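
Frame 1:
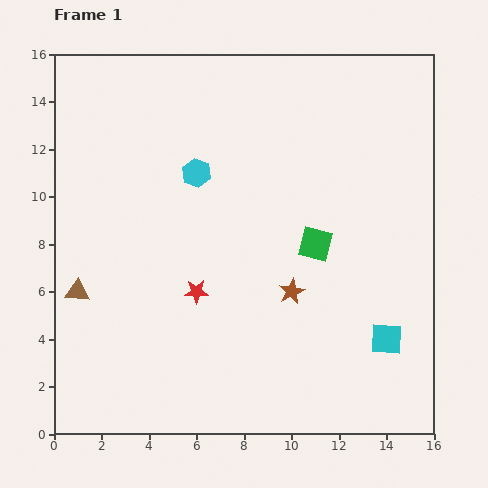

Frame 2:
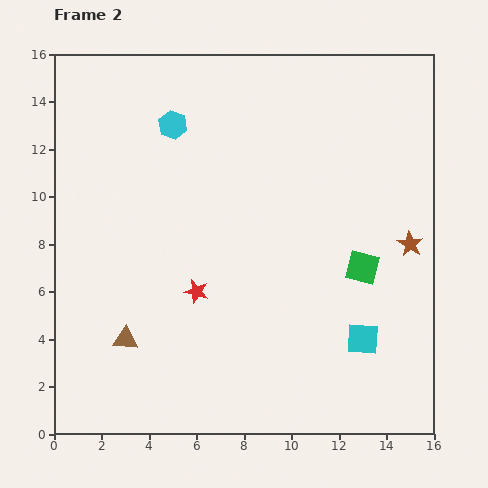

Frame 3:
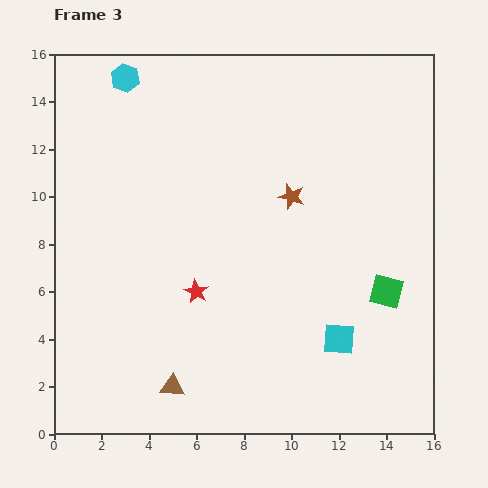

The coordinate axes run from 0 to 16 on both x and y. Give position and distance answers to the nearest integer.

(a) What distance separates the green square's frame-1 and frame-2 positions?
2

The green square moved from (11, 8) to (13, 7), a distance of √(2² + 1²) ≈ 2.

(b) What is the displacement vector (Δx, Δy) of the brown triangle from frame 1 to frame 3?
(4, -4)

The brown triangle was at (1, 6) in frame 1 and (5, 2) in frame 3.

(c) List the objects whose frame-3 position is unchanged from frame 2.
the red star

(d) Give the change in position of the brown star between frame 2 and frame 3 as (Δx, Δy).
(-5, 2)

The brown star was at (15, 8) in frame 2 and (10, 10) in frame 3.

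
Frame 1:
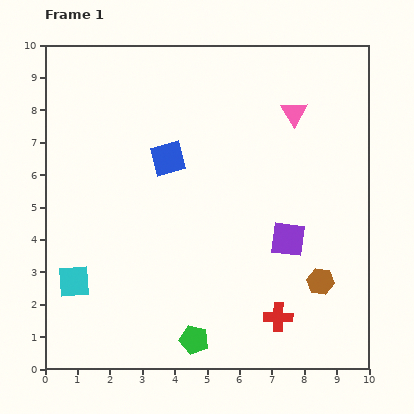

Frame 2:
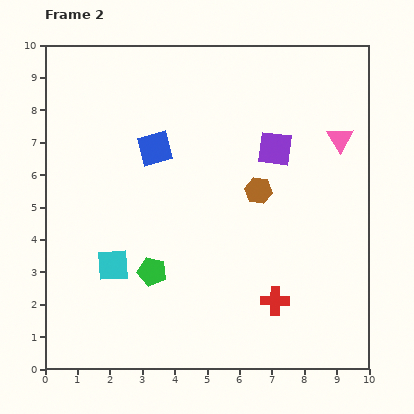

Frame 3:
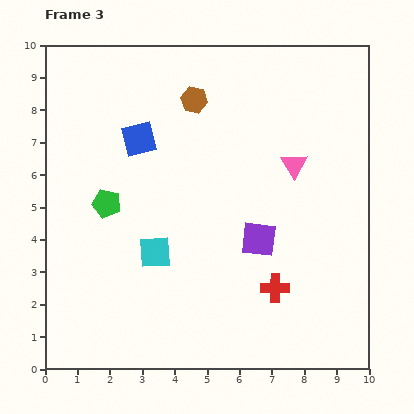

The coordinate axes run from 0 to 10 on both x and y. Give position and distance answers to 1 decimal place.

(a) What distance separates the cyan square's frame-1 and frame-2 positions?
1.3

The cyan square moved from (0.9, 2.7) to (2.1, 3.2), a distance of √(1.2² + 0.5²) ≈ 1.3.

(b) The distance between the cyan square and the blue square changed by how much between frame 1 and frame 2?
-1.0

Distance in frame 1: 4.8. Distance in frame 2: 3.8.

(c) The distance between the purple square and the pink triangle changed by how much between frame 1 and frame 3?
-1.4

Distance in frame 1: 3.9. Distance in frame 3: 2.5.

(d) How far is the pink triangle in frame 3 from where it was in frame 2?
1.6

The pink triangle moved from (9.1, 7.1) to (7.7, 6.3), a distance of √(1.4² + 0.8²) ≈ 1.6.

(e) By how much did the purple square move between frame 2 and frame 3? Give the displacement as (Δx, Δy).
(-0.5, -2.8)

The purple square was at (7.1, 6.8) in frame 2 and (6.6, 4.0) in frame 3.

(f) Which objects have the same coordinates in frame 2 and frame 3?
none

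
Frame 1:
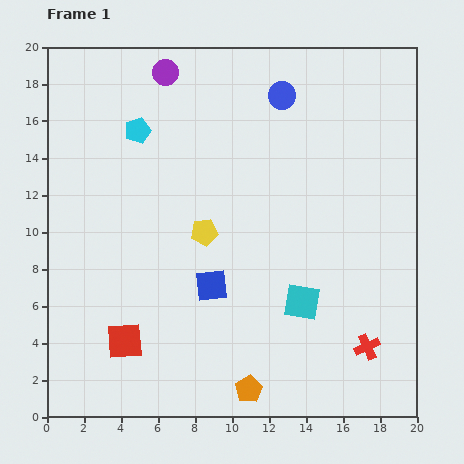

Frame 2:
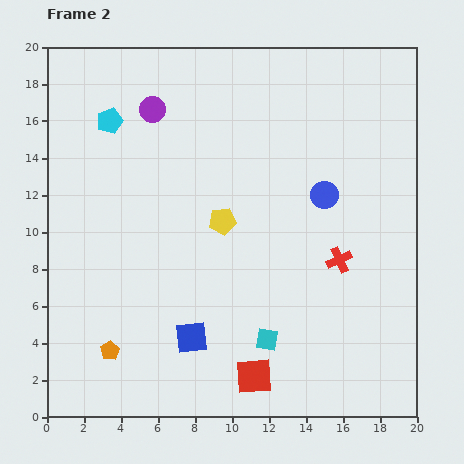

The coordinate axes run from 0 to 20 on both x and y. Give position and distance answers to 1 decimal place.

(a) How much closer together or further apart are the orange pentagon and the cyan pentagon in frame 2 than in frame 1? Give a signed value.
-2.8

Distance in frame 1: 15.2. Distance in frame 2: 12.4.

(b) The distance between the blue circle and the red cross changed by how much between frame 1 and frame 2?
-10.8

Distance in frame 1: 14.4. Distance in frame 2: 3.6.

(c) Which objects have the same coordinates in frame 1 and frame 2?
none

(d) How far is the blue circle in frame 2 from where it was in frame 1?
5.9

The blue circle moved from (12.7, 17.4) to (15.0, 12.0), a distance of √(2.3² + 5.4²) ≈ 5.9.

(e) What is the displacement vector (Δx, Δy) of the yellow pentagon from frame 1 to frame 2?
(1.0, 0.6)

The yellow pentagon was at (8.5, 10.0) in frame 1 and (9.5, 10.6) in frame 2.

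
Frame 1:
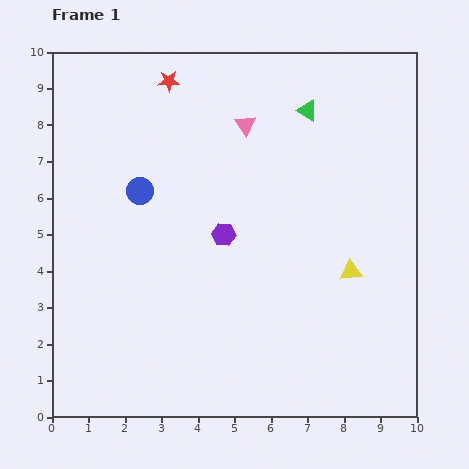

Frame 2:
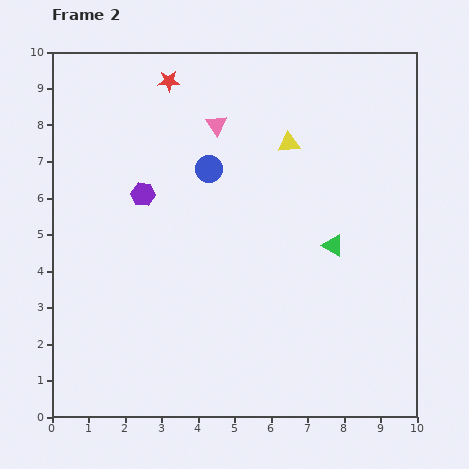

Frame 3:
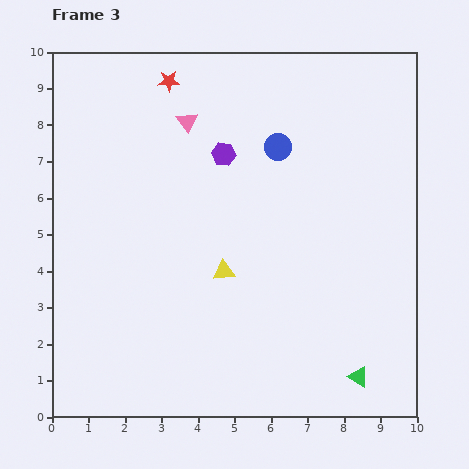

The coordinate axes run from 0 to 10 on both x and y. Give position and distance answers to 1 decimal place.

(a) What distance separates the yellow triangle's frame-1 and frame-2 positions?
3.9

The yellow triangle moved from (8.2, 4.0) to (6.5, 7.5), a distance of √(1.7² + 3.5²) ≈ 3.9.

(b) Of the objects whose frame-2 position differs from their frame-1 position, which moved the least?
the pink triangle

(moved 0.8)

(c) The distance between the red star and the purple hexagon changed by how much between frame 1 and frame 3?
-2.0

Distance in frame 1: 4.5. Distance in frame 3: 2.5.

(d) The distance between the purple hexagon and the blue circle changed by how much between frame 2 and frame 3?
-0.4

Distance in frame 2: 1.9. Distance in frame 3: 1.5.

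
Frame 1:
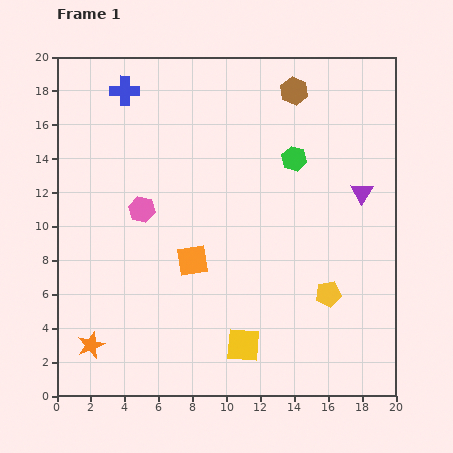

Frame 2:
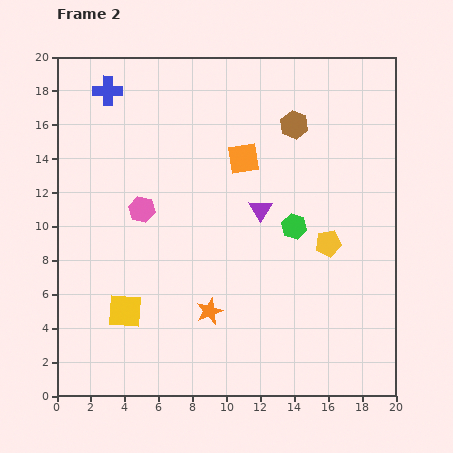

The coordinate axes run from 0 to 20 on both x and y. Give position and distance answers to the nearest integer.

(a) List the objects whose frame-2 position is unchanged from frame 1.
the pink hexagon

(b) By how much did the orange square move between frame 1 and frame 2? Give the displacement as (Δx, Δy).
(3, 6)

The orange square was at (8, 8) in frame 1 and (11, 14) in frame 2.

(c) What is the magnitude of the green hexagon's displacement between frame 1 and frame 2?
4

The green hexagon moved from (14, 14) to (14, 10), a distance of √(0² + 4²) ≈ 4.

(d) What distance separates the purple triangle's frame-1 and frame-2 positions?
6

The purple triangle moved from (18, 12) to (12, 11), a distance of √(6² + 1²) ≈ 6.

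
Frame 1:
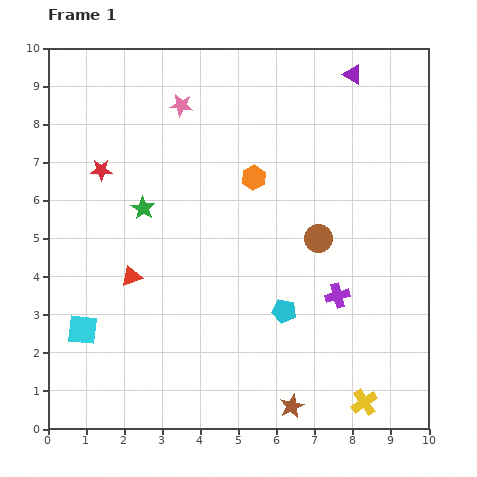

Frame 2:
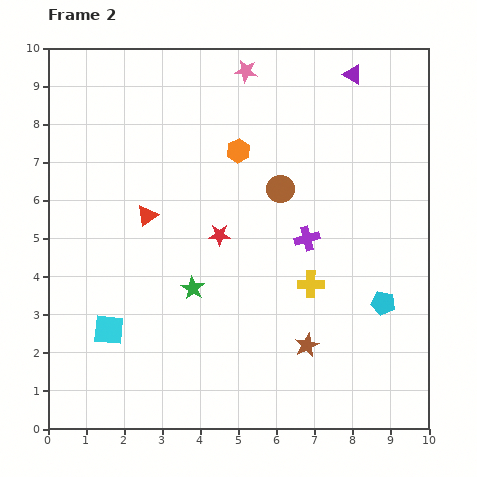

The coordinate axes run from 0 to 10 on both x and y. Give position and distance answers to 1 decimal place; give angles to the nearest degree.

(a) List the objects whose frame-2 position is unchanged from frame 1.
the purple triangle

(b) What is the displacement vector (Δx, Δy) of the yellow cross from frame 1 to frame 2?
(-1.4, 3.1)

The yellow cross was at (8.3, 0.7) in frame 1 and (6.9, 3.8) in frame 2.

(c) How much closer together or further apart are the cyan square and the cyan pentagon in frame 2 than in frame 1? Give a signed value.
+1.9

Distance in frame 1: 5.3. Distance in frame 2: 7.2.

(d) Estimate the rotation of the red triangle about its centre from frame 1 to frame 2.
16° counter-clockwise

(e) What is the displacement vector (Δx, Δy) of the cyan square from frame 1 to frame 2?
(0.7, 0.0)

The cyan square was at (0.9, 2.6) in frame 1 and (1.6, 2.6) in frame 2.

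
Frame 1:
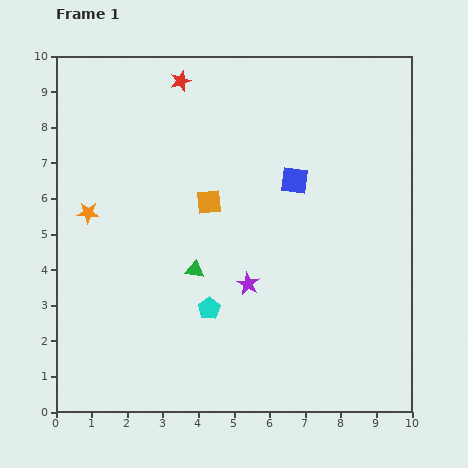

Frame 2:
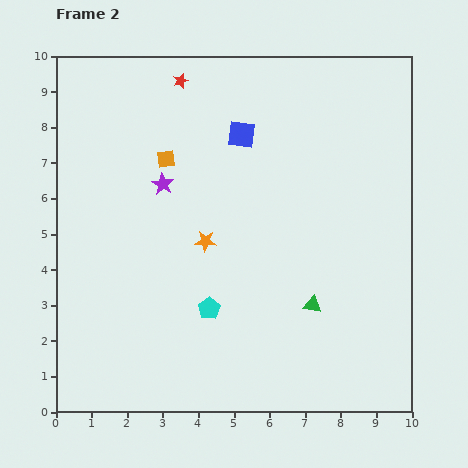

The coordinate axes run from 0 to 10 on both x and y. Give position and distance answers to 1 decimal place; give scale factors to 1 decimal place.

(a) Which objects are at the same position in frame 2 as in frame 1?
the red star, the cyan pentagon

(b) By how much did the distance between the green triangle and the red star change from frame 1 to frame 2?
+2.0

Distance in frame 1: 5.3. Distance in frame 2: 7.3.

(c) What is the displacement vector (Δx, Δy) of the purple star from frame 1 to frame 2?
(-2.4, 2.8)

The purple star was at (5.4, 3.6) in frame 1 and (3.0, 6.4) in frame 2.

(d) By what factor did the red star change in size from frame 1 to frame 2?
0.7×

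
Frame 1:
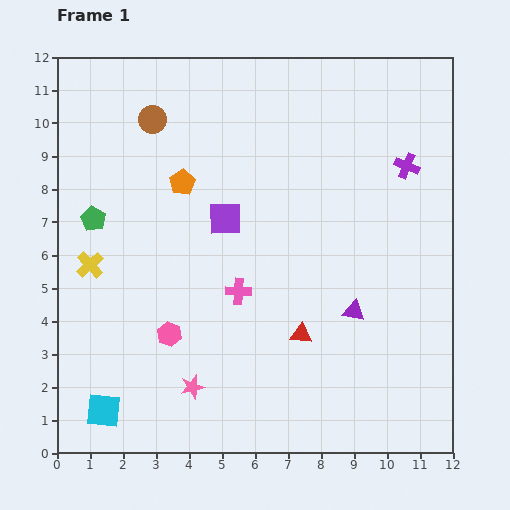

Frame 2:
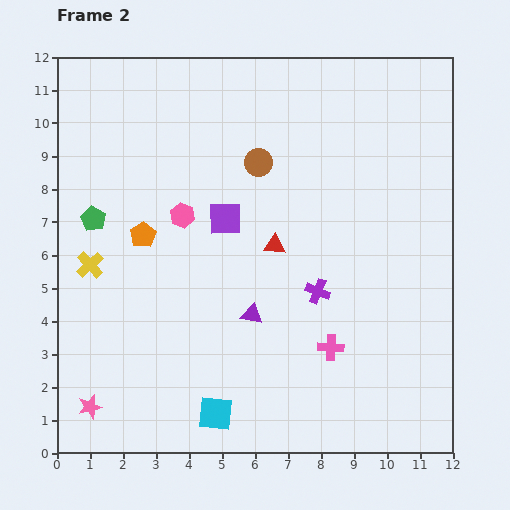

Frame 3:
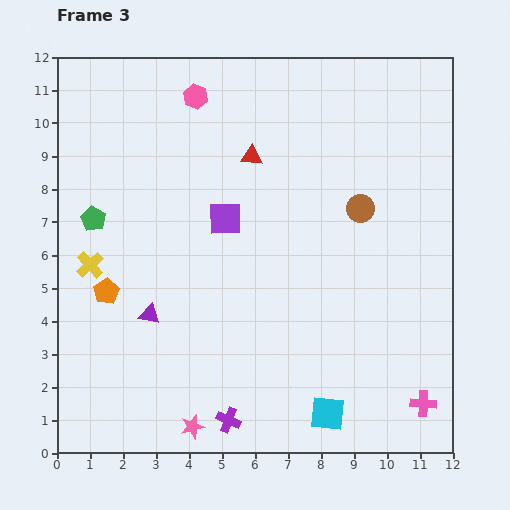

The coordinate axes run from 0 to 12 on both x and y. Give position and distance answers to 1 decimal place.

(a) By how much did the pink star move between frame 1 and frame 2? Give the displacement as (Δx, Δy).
(-3.1, -0.6)

The pink star was at (4.1, 2.0) in frame 1 and (1.0, 1.4) in frame 2.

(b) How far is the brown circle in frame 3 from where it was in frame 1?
6.9

The brown circle moved from (2.9, 10.1) to (9.2, 7.4), a distance of √(6.3² + 2.7²) ≈ 6.9.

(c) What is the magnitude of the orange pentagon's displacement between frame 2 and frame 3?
2.0

The orange pentagon moved from (2.6, 6.6) to (1.5, 4.9), a distance of √(1.1² + 1.7²) ≈ 2.0.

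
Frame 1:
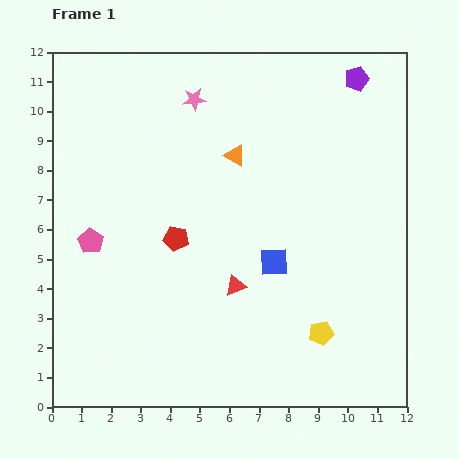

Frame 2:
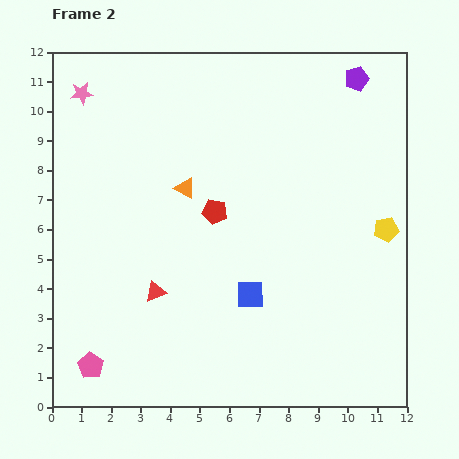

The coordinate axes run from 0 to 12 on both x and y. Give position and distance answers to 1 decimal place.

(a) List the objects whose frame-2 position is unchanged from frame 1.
the purple pentagon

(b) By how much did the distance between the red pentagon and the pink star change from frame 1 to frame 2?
+1.3

Distance in frame 1: 4.7. Distance in frame 2: 6.0.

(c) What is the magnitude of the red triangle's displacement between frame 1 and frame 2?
2.7

The red triangle moved from (6.2, 4.1) to (3.5, 3.9), a distance of √(2.7² + 0.2²) ≈ 2.7.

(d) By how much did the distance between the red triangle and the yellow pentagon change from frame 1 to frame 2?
+4.8

Distance in frame 1: 3.3. Distance in frame 2: 8.1.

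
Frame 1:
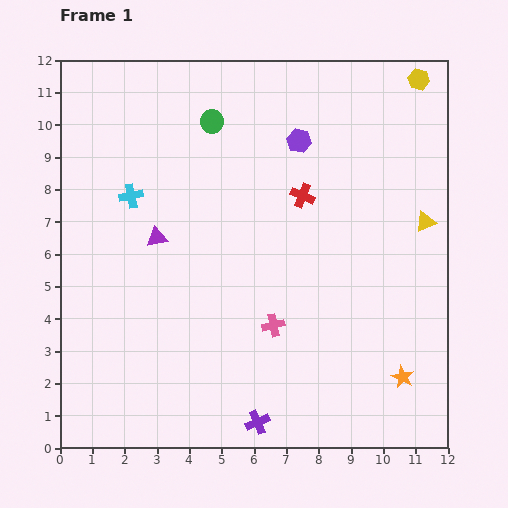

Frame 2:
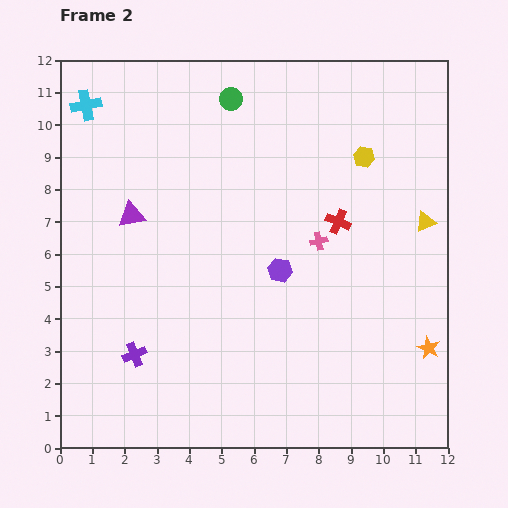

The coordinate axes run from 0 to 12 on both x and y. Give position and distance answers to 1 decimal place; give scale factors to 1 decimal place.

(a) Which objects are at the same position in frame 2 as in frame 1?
the yellow triangle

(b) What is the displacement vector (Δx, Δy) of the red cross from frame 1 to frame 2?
(1.1, -0.8)

The red cross was at (7.5, 7.8) in frame 1 and (8.6, 7.0) in frame 2.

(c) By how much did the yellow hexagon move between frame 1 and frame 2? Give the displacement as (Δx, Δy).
(-1.7, -2.4)

The yellow hexagon was at (11.1, 11.4) in frame 1 and (9.4, 9.0) in frame 2.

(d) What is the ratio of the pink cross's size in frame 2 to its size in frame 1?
0.8×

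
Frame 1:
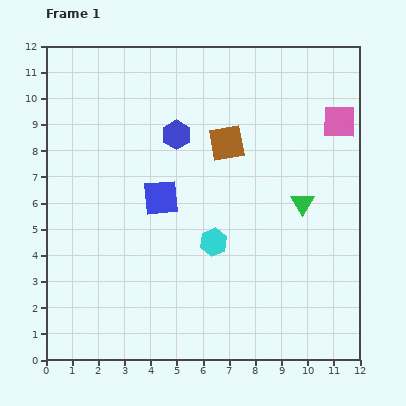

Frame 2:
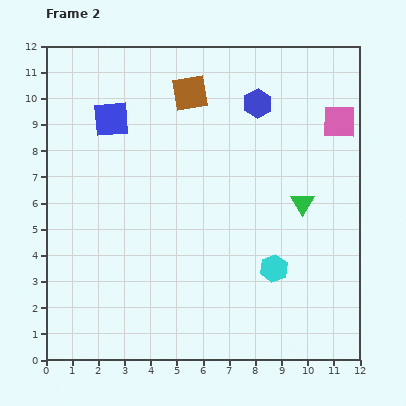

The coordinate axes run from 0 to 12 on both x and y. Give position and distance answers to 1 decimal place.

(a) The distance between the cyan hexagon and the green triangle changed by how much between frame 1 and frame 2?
-1.0

Distance in frame 1: 3.7. Distance in frame 2: 2.7.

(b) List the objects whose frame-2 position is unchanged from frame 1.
the pink square, the green triangle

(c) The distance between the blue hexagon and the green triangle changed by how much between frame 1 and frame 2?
-1.3

Distance in frame 1: 5.5. Distance in frame 2: 4.2.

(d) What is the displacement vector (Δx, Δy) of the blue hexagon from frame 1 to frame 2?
(3.1, 1.2)

The blue hexagon was at (5.0, 8.6) in frame 1 and (8.1, 9.8) in frame 2.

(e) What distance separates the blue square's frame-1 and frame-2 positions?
3.6

The blue square moved from (4.4, 6.2) to (2.5, 9.2), a distance of √(1.9² + 3.0²) ≈ 3.6.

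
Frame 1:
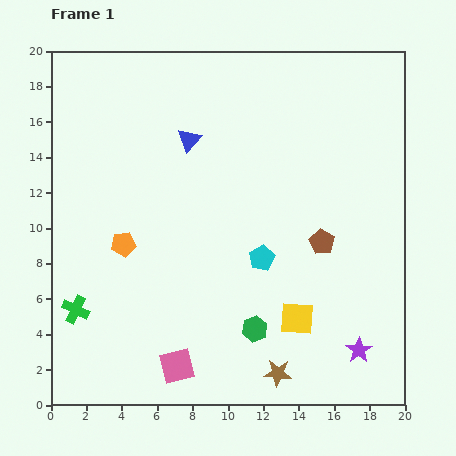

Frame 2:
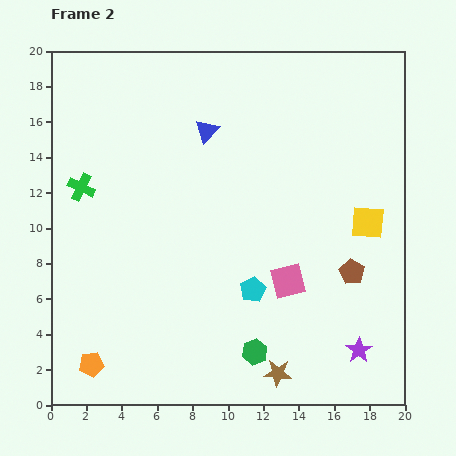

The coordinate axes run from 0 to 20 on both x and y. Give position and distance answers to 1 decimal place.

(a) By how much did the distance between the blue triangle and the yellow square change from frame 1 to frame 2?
-1.3

Distance in frame 1: 11.8. Distance in frame 2: 10.5.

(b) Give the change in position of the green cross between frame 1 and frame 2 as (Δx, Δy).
(0.3, 6.9)

The green cross was at (1.4, 5.4) in frame 1 and (1.7, 12.3) in frame 2.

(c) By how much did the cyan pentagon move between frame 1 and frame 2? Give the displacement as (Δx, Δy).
(-0.5, -1.8)

The cyan pentagon was at (11.9, 8.3) in frame 1 and (11.4, 6.5) in frame 2.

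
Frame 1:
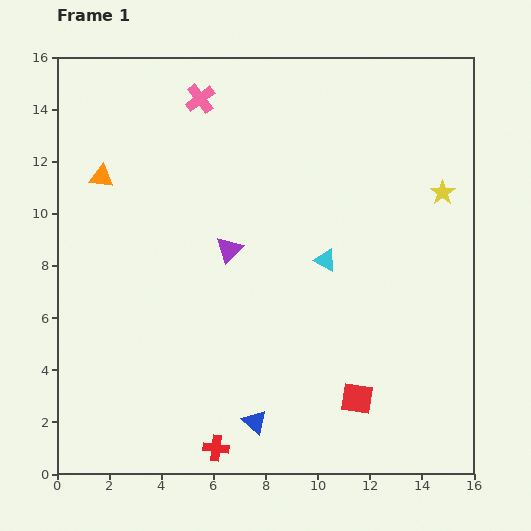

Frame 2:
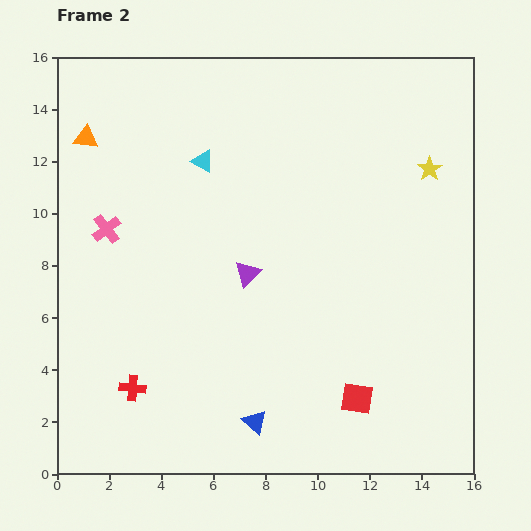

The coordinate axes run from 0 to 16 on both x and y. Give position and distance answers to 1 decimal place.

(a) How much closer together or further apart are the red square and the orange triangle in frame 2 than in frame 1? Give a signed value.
+1.4

Distance in frame 1: 13.0. Distance in frame 2: 14.4.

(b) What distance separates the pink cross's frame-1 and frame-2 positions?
6.2

The pink cross moved from (5.5, 14.4) to (1.9, 9.4), a distance of √(3.6² + 5.0²) ≈ 6.2.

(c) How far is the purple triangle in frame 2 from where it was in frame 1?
1.1

The purple triangle moved from (6.6, 8.6) to (7.3, 7.7), a distance of √(0.7² + 0.9²) ≈ 1.1.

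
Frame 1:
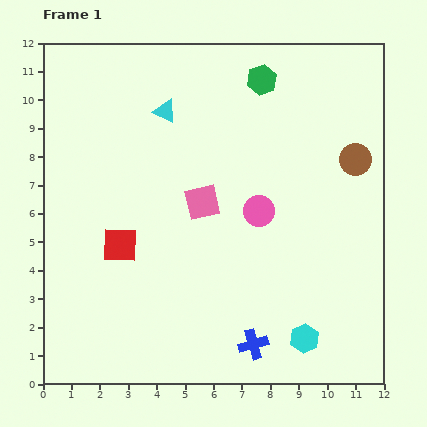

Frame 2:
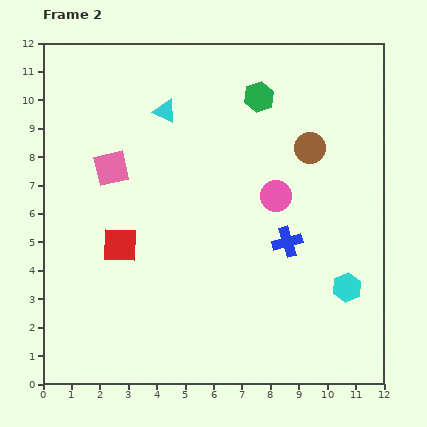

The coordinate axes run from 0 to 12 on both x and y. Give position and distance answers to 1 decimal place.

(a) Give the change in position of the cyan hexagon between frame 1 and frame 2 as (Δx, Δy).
(1.5, 1.8)

The cyan hexagon was at (9.2, 1.6) in frame 1 and (10.7, 3.4) in frame 2.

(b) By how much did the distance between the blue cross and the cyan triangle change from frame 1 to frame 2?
-2.5

Distance in frame 1: 8.8. Distance in frame 2: 6.3.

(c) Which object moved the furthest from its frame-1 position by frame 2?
the blue cross

(moved 3.8; next 3.4)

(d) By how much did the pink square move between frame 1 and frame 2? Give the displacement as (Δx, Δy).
(-3.2, 1.2)

The pink square was at (5.6, 6.4) in frame 1 and (2.4, 7.6) in frame 2.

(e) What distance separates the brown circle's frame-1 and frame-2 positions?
1.6

The brown circle moved from (11.0, 7.9) to (9.4, 8.3), a distance of √(1.6² + 0.4²) ≈ 1.6.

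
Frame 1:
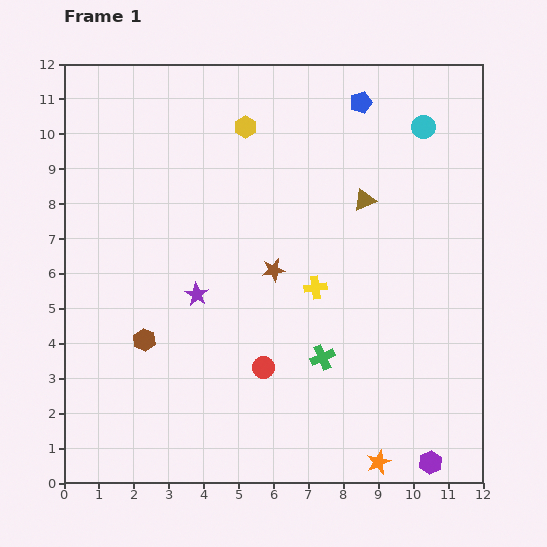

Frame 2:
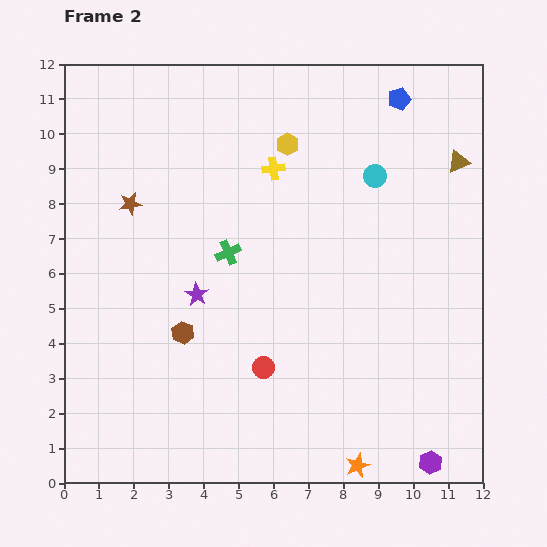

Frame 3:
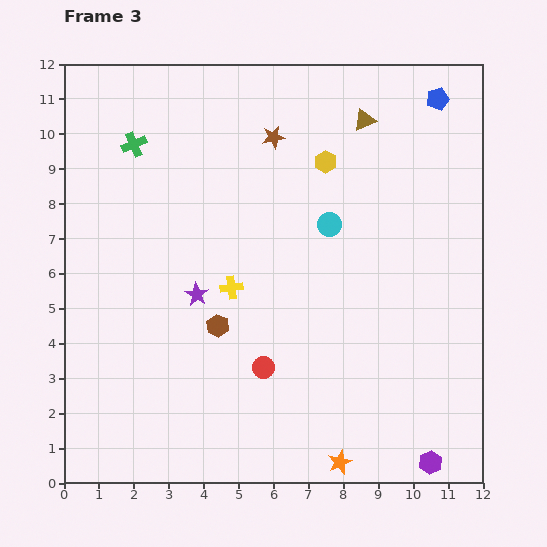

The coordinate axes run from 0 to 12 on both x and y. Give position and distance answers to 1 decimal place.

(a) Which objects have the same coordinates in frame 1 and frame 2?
the red circle, the purple star, the purple hexagon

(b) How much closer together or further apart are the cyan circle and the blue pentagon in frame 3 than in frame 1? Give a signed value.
+2.9

Distance in frame 1: 1.9. Distance in frame 3: 4.8.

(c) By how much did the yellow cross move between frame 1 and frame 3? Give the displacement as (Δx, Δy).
(-2.4, 0.0)

The yellow cross was at (7.2, 5.6) in frame 1 and (4.8, 5.6) in frame 3.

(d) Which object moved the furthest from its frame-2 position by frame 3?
the brown star

(moved 4.5; next 4.1)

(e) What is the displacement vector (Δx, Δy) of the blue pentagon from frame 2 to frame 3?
(1.1, 0.0)

The blue pentagon was at (9.6, 11.0) in frame 2 and (10.7, 11.0) in frame 3.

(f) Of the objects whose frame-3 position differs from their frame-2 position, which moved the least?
the orange star

(moved 0.5)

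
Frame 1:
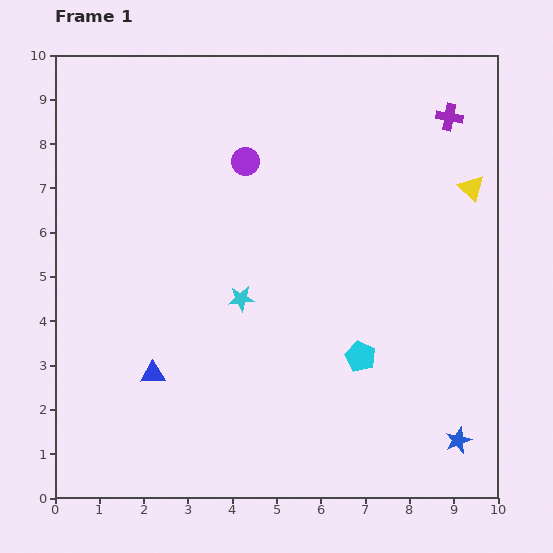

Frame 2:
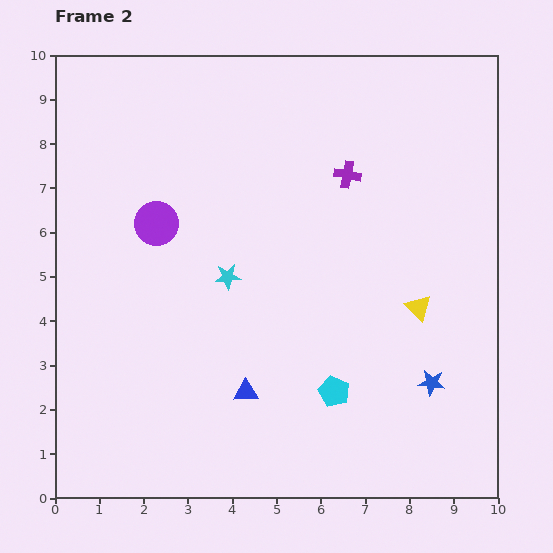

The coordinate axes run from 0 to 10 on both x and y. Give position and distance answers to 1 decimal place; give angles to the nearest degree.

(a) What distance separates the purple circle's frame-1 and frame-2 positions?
2.4

The purple circle moved from (4.3, 7.6) to (2.3, 6.2), a distance of √(2.0² + 1.4²) ≈ 2.4.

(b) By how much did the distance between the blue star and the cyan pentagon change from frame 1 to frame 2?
-0.7

Distance in frame 1: 2.9. Distance in frame 2: 2.2.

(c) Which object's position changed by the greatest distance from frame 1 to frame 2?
the yellow triangle

(moved 3.0; next 2.6)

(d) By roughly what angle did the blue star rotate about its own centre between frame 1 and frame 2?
29° clockwise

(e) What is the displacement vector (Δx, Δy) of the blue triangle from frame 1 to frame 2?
(2.1, -0.4)

The blue triangle was at (2.2, 2.8) in frame 1 and (4.3, 2.4) in frame 2.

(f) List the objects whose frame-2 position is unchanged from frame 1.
none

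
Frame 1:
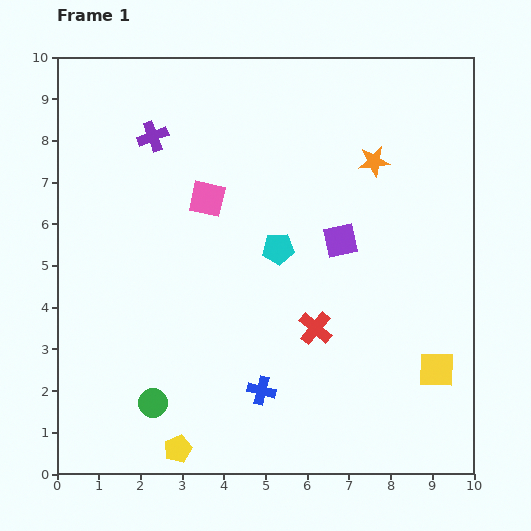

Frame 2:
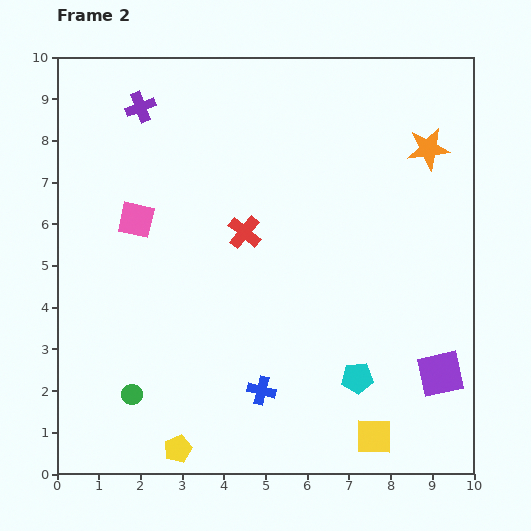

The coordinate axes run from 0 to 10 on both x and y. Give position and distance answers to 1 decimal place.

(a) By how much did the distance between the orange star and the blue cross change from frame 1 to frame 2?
+0.9

Distance in frame 1: 6.1. Distance in frame 2: 7.0.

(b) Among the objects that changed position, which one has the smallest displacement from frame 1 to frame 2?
the green circle

(moved 0.5)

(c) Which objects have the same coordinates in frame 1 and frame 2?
the blue cross, the yellow pentagon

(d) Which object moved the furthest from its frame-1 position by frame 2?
the purple square

(moved 4.0; next 3.6)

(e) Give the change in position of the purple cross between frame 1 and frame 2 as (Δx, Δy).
(-0.3, 0.7)

The purple cross was at (2.3, 8.1) in frame 1 and (2.0, 8.8) in frame 2.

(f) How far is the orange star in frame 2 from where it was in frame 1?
1.3

The orange star moved from (7.6, 7.5) to (8.9, 7.8), a distance of √(1.3² + 0.3²) ≈ 1.3.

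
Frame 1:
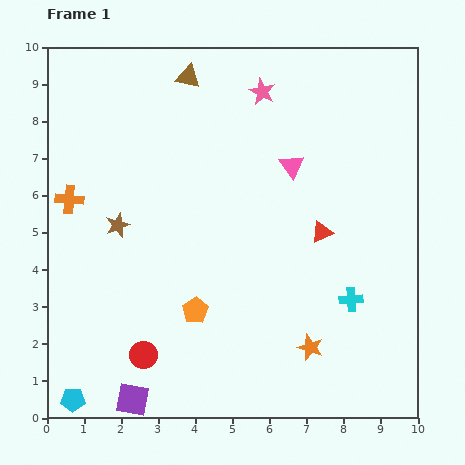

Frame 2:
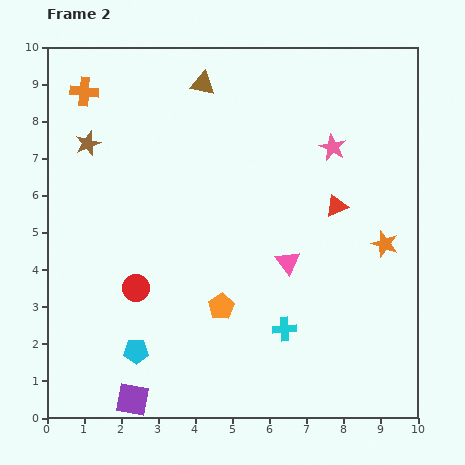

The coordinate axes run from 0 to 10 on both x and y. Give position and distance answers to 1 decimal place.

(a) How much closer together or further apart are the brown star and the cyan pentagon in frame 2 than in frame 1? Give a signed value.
+0.8

Distance in frame 1: 4.9. Distance in frame 2: 5.7.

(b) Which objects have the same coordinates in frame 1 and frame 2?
the purple square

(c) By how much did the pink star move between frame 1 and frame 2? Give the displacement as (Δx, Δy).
(1.9, -1.5)

The pink star was at (5.8, 8.8) in frame 1 and (7.7, 7.3) in frame 2.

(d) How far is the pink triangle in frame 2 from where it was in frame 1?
2.6

The pink triangle moved from (6.6, 6.8) to (6.5, 4.2), a distance of √(0.1² + 2.6²) ≈ 2.6.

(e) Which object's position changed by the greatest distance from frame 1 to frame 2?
the orange star

(moved 3.4; next 2.9)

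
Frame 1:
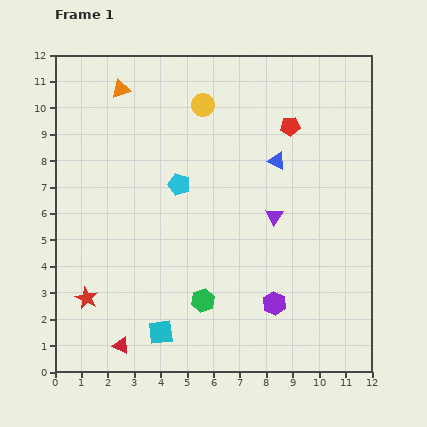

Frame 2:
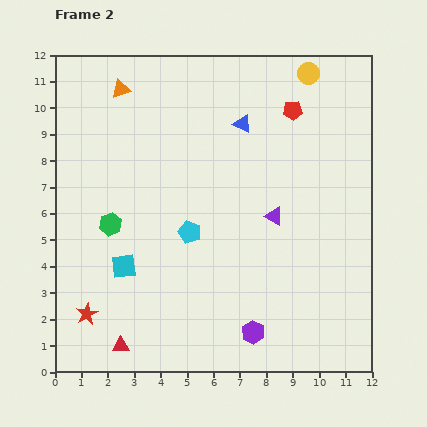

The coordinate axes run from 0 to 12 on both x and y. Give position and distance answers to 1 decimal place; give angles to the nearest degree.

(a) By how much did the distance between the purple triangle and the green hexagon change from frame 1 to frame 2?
+2.0

Distance in frame 1: 4.2. Distance in frame 2: 6.2.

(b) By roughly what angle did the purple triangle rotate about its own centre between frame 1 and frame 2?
36° counter-clockwise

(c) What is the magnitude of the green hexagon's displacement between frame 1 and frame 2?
4.5

The green hexagon moved from (5.6, 2.7) to (2.1, 5.6), a distance of √(3.5² + 2.9²) ≈ 4.5.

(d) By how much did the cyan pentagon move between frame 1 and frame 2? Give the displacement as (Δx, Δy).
(0.4, -1.8)

The cyan pentagon was at (4.7, 7.1) in frame 1 and (5.1, 5.3) in frame 2.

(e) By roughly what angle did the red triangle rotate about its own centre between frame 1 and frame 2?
27° counter-clockwise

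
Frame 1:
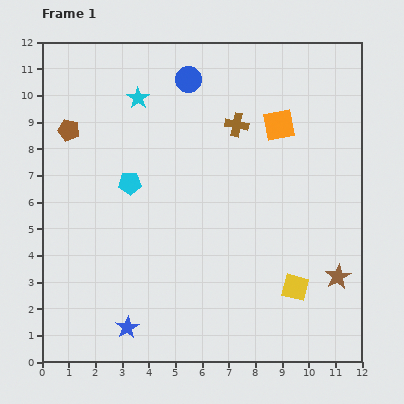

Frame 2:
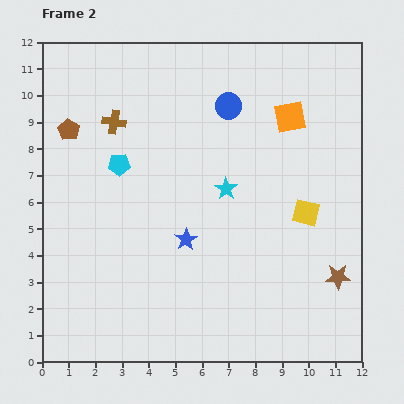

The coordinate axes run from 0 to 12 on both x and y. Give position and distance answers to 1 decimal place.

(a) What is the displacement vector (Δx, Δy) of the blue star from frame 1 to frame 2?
(2.2, 3.3)

The blue star was at (3.2, 1.3) in frame 1 and (5.4, 4.6) in frame 2.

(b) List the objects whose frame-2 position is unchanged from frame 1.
the brown star, the brown pentagon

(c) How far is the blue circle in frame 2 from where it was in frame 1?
1.8

The blue circle moved from (5.5, 10.6) to (7.0, 9.6), a distance of √(1.5² + 1.0²) ≈ 1.8.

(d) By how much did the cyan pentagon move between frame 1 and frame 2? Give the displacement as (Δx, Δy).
(-0.4, 0.7)

The cyan pentagon was at (3.3, 6.7) in frame 1 and (2.9, 7.4) in frame 2.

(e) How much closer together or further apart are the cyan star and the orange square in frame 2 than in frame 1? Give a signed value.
-1.8

Distance in frame 1: 5.4. Distance in frame 2: 3.6.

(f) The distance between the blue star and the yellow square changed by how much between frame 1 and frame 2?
-1.9

Distance in frame 1: 6.5. Distance in frame 2: 4.6.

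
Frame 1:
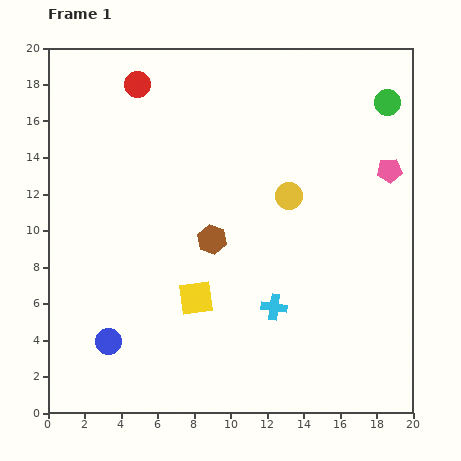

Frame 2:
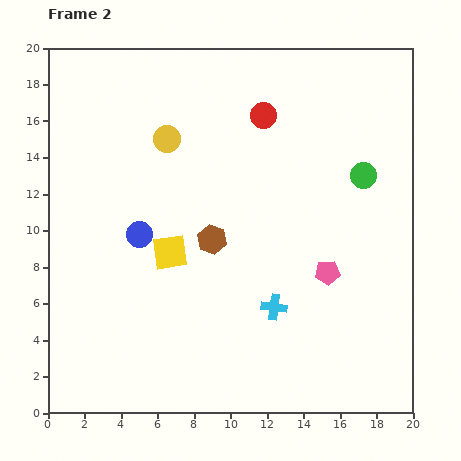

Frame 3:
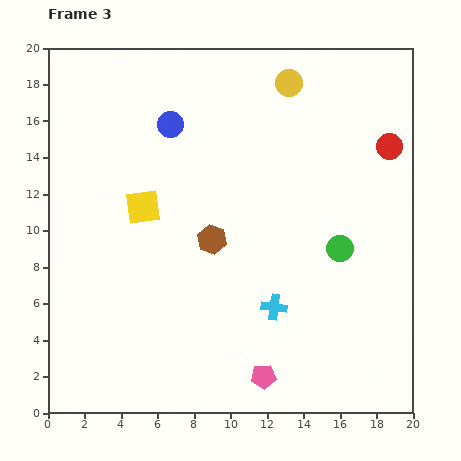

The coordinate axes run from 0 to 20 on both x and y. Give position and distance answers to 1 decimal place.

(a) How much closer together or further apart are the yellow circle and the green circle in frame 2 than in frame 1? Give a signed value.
+3.6

Distance in frame 1: 7.4. Distance in frame 2: 11.0.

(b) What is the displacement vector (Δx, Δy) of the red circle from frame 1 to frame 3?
(13.8, -3.4)

The red circle was at (4.9, 18.0) in frame 1 and (18.7, 14.6) in frame 3.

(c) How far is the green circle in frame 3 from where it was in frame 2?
4.2

The green circle moved from (17.3, 13.0) to (16.0, 9.0), a distance of √(1.3² + 4.0²) ≈ 4.2.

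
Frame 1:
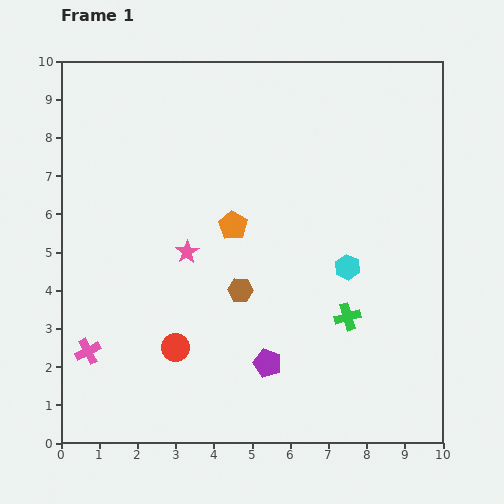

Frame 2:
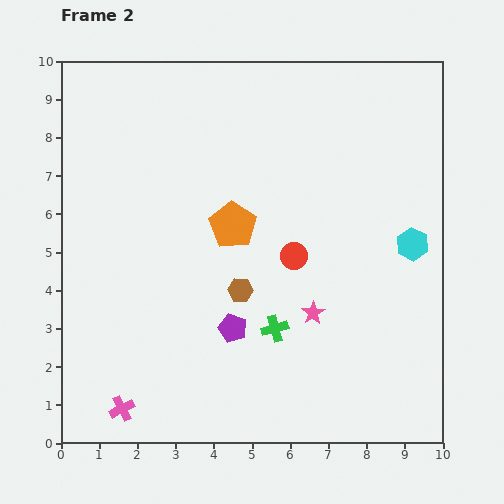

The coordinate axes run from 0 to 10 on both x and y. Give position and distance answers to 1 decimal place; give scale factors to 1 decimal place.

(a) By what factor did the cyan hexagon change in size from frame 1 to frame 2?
1.3×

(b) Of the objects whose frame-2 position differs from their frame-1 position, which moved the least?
the purple pentagon

(moved 1.3)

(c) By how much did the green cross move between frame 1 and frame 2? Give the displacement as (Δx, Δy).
(-1.9, -0.3)

The green cross was at (7.5, 3.3) in frame 1 and (5.6, 3.0) in frame 2.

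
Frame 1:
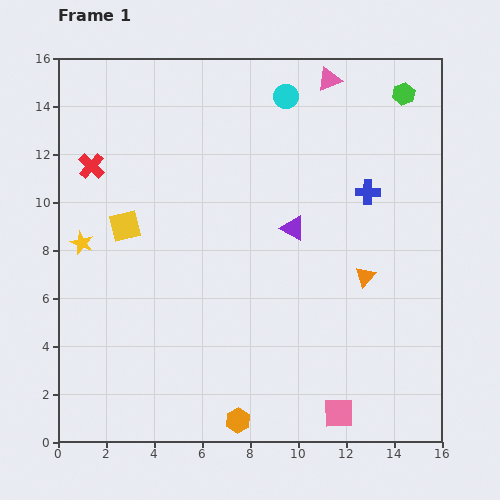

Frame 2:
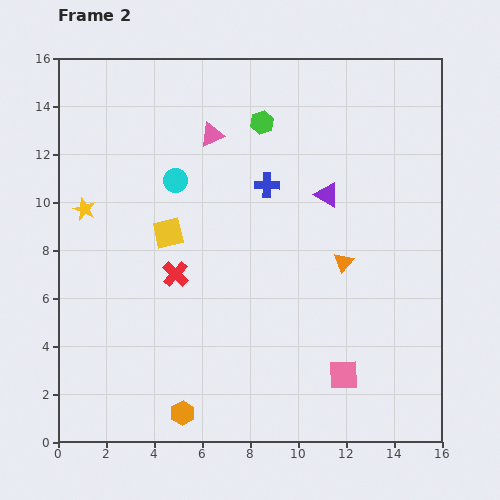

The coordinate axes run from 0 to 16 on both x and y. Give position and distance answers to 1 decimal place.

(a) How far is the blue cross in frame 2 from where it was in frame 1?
4.2

The blue cross moved from (12.9, 10.4) to (8.7, 10.7), a distance of √(4.2² + 0.3²) ≈ 4.2.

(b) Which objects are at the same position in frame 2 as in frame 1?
none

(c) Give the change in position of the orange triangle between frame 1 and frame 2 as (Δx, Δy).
(-0.9, 0.6)

The orange triangle was at (12.8, 6.9) in frame 1 and (11.9, 7.5) in frame 2.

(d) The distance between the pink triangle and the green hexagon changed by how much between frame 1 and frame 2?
-1.0

Distance in frame 1: 3.2. Distance in frame 2: 2.2.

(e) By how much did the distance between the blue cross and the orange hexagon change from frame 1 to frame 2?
-0.8

Distance in frame 1: 10.9. Distance in frame 2: 10.1.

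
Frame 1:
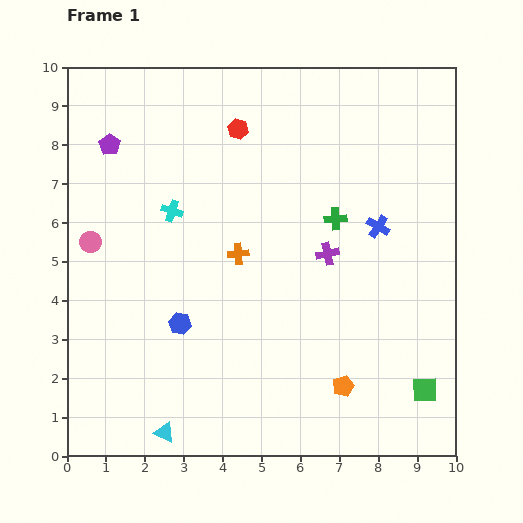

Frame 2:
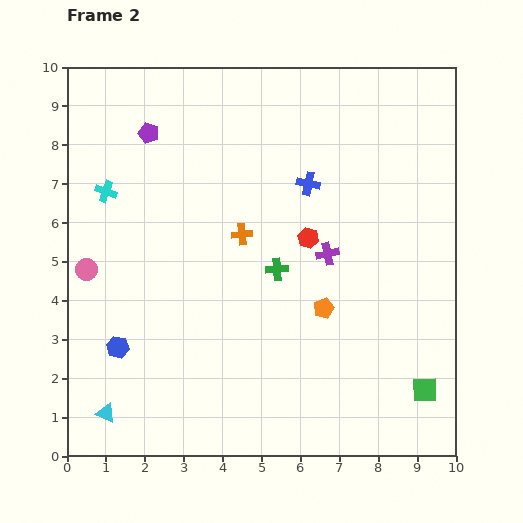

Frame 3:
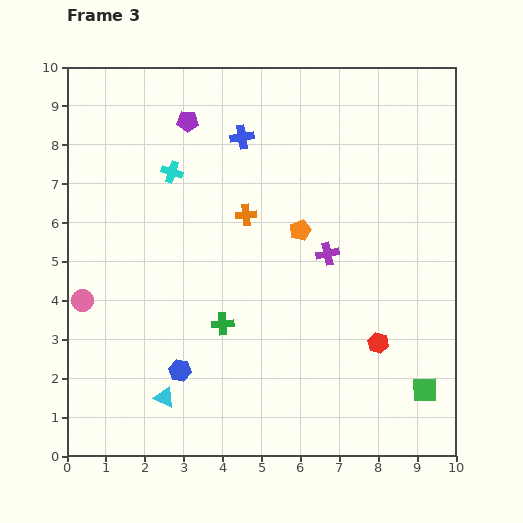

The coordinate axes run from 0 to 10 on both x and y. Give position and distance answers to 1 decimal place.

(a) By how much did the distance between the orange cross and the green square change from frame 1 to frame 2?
+0.3

Distance in frame 1: 5.9. Distance in frame 2: 6.2.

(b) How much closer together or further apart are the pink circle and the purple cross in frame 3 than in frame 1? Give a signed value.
+0.3

Distance in frame 1: 6.1. Distance in frame 3: 6.4.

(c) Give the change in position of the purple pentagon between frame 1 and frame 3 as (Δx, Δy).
(2.0, 0.6)

The purple pentagon was at (1.1, 8.0) in frame 1 and (3.1, 8.6) in frame 3.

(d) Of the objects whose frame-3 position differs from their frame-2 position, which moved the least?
the orange cross

(moved 0.5)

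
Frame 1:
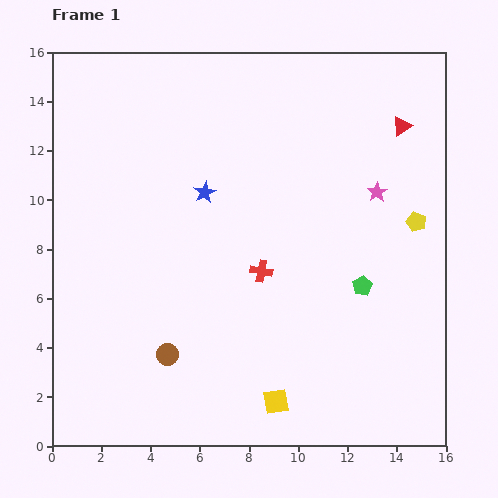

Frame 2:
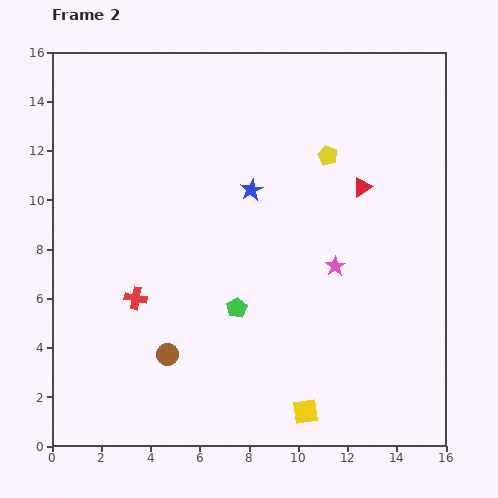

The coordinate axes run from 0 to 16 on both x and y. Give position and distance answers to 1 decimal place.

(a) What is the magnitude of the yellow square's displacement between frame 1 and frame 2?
1.3

The yellow square moved from (9.1, 1.8) to (10.3, 1.4), a distance of √(1.2² + 0.4²) ≈ 1.3.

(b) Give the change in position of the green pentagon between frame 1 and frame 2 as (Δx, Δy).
(-5.1, -0.9)

The green pentagon was at (12.6, 6.5) in frame 1 and (7.5, 5.6) in frame 2.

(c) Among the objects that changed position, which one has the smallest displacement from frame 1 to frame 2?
the yellow square

(moved 1.3)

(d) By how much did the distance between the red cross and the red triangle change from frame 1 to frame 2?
+2.0

Distance in frame 1: 8.2. Distance in frame 2: 10.2.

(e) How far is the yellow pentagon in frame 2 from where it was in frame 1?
4.5

The yellow pentagon moved from (14.8, 9.1) to (11.2, 11.8), a distance of √(3.6² + 2.7²) ≈ 4.5.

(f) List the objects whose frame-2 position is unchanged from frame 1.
the brown circle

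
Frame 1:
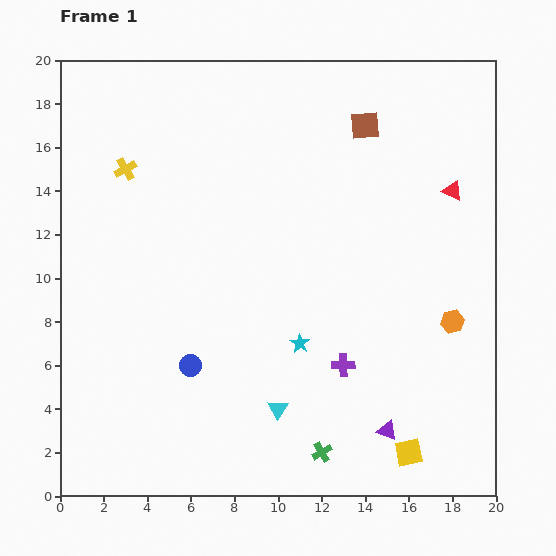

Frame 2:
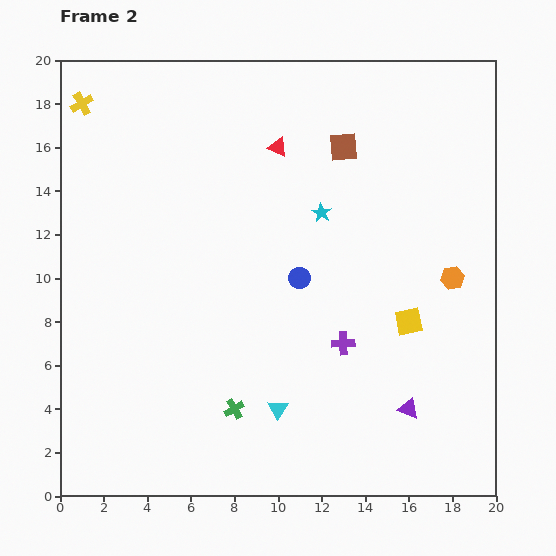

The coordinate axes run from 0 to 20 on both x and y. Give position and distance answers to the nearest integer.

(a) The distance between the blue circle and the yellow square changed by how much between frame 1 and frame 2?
-6

Distance in frame 1: 11. Distance in frame 2: 5.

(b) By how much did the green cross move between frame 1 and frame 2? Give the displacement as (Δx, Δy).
(-4, 2)

The green cross was at (12, 2) in frame 1 and (8, 4) in frame 2.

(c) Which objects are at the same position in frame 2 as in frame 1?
the cyan triangle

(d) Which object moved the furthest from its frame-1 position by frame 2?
the red triangle

(moved 8; next 6)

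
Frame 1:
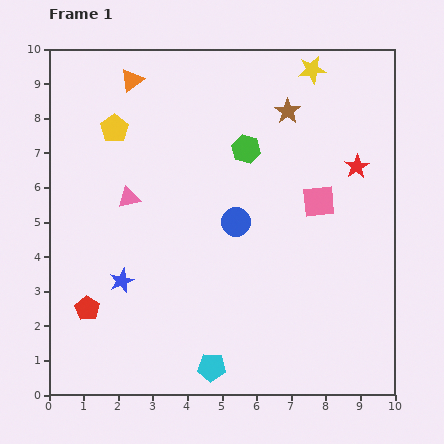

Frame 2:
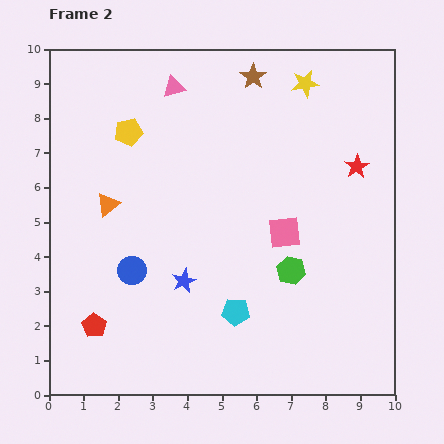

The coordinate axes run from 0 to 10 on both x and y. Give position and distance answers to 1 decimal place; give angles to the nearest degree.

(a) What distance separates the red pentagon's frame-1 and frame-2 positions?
0.5

The red pentagon moved from (1.1, 2.5) to (1.3, 2.0), a distance of √(0.2² + 0.5²) ≈ 0.5.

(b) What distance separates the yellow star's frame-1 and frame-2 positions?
0.4

The yellow star moved from (7.6, 9.4) to (7.4, 9.0), a distance of √(0.2² + 0.4²) ≈ 0.4.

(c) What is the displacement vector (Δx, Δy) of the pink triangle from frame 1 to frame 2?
(1.3, 3.2)

The pink triangle was at (2.3, 5.7) in frame 1 and (3.6, 8.9) in frame 2.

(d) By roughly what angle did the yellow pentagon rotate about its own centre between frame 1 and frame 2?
23° clockwise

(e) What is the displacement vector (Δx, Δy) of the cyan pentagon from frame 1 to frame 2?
(0.7, 1.6)

The cyan pentagon was at (4.7, 0.8) in frame 1 and (5.4, 2.4) in frame 2.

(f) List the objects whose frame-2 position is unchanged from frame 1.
the red star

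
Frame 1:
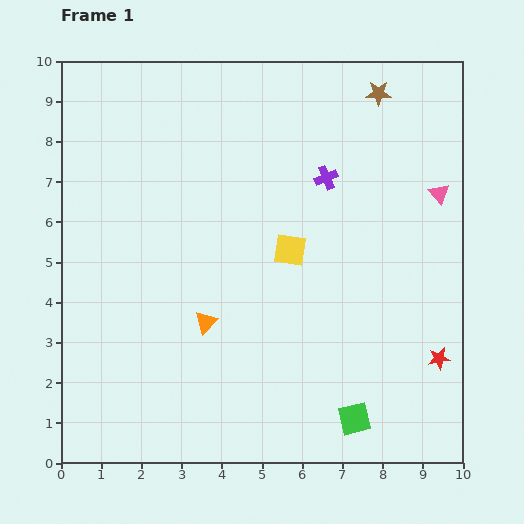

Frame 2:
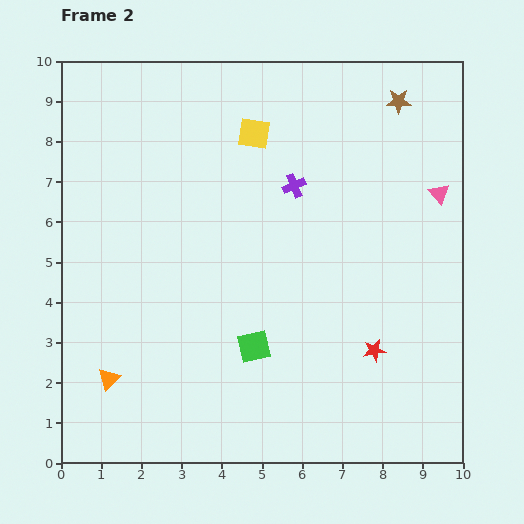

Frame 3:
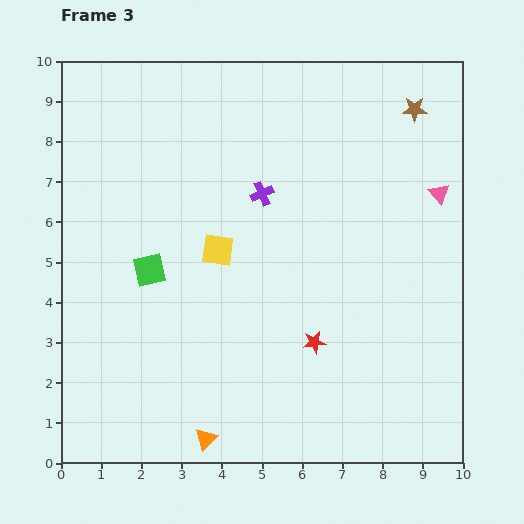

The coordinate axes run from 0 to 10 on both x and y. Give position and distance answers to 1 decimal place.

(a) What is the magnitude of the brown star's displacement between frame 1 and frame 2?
0.5

The brown star moved from (7.9, 9.2) to (8.4, 9.0), a distance of √(0.5² + 0.2²) ≈ 0.5.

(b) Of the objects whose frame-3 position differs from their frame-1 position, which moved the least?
the brown star

(moved 1.0)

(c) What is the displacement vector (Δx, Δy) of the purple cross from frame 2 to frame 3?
(-0.8, -0.2)

The purple cross was at (5.8, 6.9) in frame 2 and (5.0, 6.7) in frame 3.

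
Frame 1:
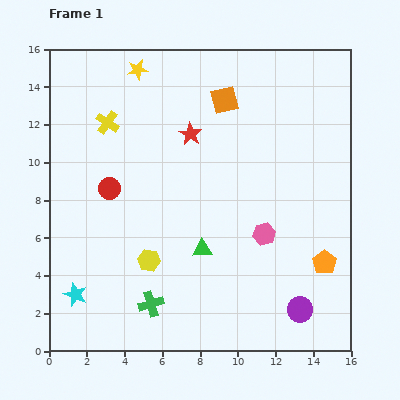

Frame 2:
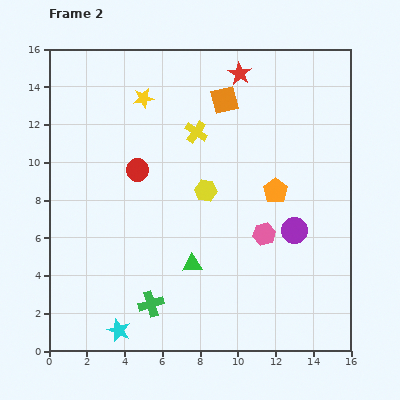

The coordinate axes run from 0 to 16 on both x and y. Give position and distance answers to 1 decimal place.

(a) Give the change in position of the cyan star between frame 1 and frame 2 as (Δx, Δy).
(2.3, -1.9)

The cyan star was at (1.4, 3.0) in frame 1 and (3.7, 1.1) in frame 2.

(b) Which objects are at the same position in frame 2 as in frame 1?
the green cross, the pink hexagon, the orange square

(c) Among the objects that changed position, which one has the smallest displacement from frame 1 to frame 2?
the green triangle

(moved 0.9)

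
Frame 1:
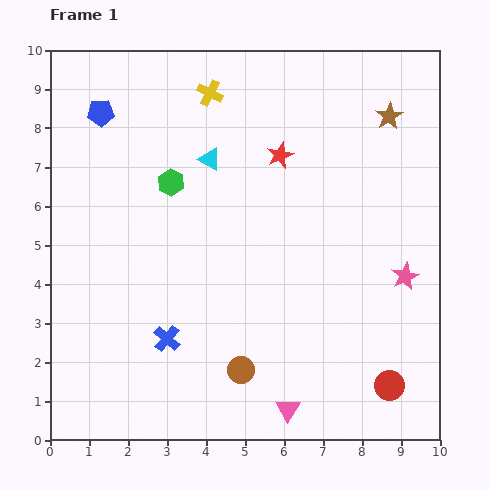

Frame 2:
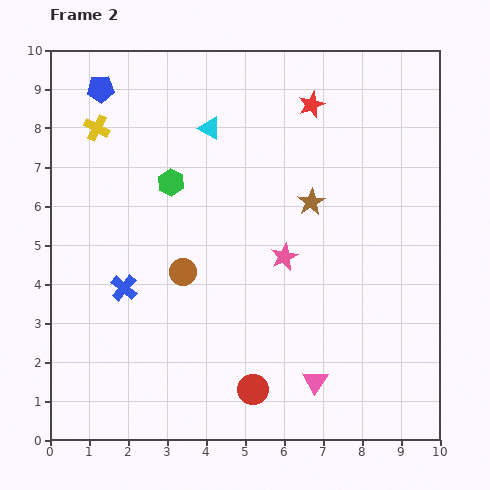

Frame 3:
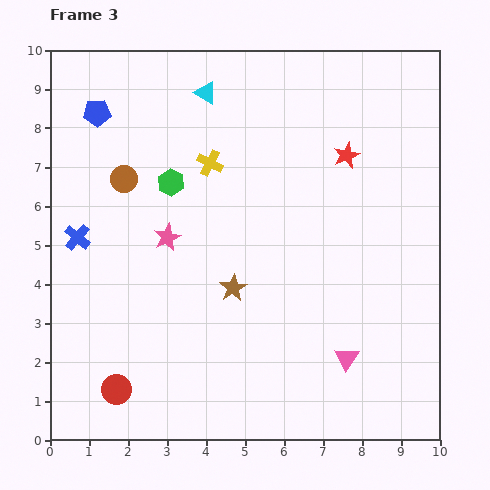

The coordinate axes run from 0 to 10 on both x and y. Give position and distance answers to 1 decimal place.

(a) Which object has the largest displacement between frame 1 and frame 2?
the red circle

(moved 3.5; next 3.1)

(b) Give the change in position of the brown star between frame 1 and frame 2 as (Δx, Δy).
(-2.0, -2.2)

The brown star was at (8.7, 8.3) in frame 1 and (6.7, 6.1) in frame 2.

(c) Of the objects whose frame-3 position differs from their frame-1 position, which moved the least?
the blue pentagon

(moved 0.1)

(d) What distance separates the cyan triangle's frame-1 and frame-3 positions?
1.7

The cyan triangle moved from (4.1, 7.2) to (4.0, 8.9), a distance of √(0.1² + 1.7²) ≈ 1.7.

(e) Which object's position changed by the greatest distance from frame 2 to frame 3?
the red circle

(moved 3.5; next 3.0)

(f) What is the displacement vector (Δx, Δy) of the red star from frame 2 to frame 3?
(0.9, -1.3)

The red star was at (6.7, 8.6) in frame 2 and (7.6, 7.3) in frame 3.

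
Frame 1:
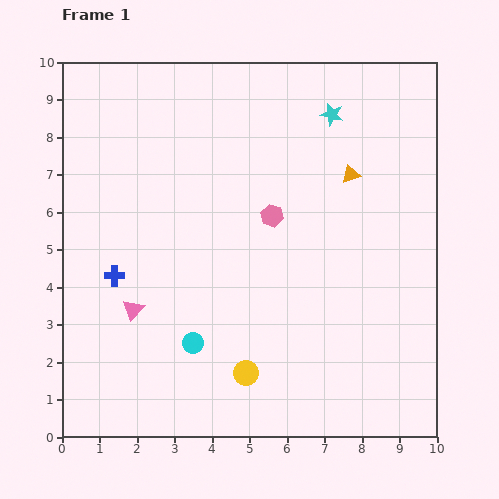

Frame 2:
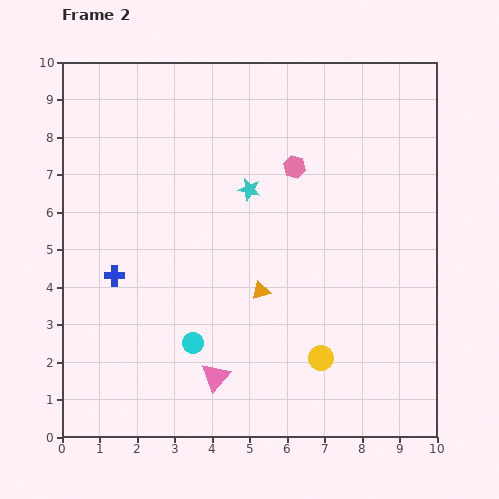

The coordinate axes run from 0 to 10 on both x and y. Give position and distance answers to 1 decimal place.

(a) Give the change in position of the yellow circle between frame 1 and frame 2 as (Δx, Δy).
(2.0, 0.4)

The yellow circle was at (4.9, 1.7) in frame 1 and (6.9, 2.1) in frame 2.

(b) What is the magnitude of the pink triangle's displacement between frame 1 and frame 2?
2.8

The pink triangle moved from (1.9, 3.4) to (4.1, 1.6), a distance of √(2.2² + 1.8²) ≈ 2.8.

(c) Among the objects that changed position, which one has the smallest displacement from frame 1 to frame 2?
the pink hexagon

(moved 1.4)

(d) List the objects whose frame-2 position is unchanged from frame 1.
the cyan circle, the blue cross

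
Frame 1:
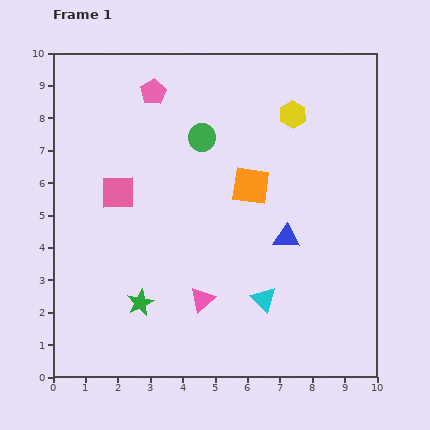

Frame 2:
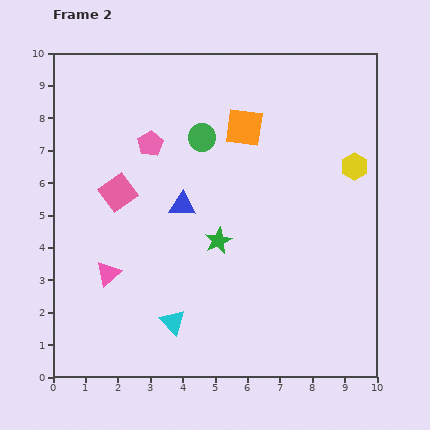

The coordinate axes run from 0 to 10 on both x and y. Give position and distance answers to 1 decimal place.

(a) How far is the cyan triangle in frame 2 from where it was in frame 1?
2.9

The cyan triangle moved from (6.5, 2.4) to (3.7, 1.7), a distance of √(2.8² + 0.7²) ≈ 2.9.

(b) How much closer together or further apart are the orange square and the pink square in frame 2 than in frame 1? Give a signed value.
+0.3

Distance in frame 1: 4.1. Distance in frame 2: 4.4.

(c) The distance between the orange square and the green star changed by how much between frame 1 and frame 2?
-1.4

Distance in frame 1: 5.0. Distance in frame 2: 3.6.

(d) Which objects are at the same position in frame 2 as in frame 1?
the pink square, the green circle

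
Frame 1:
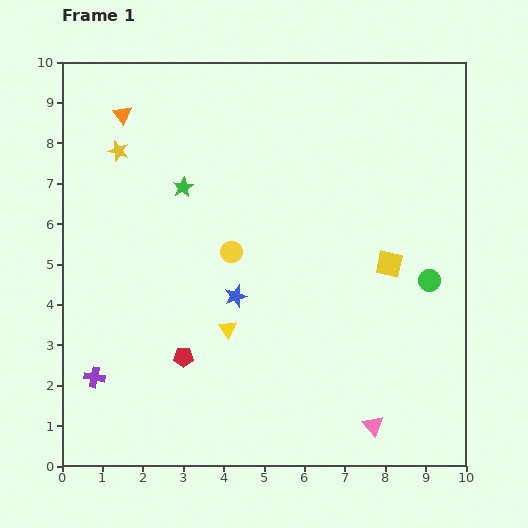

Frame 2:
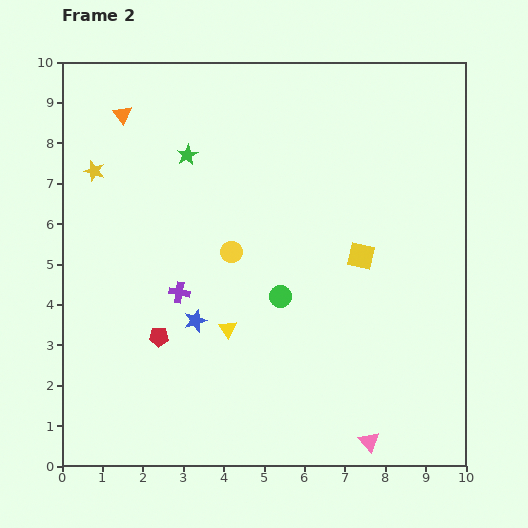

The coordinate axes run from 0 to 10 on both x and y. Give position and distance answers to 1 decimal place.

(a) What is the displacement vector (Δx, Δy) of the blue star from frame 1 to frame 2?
(-1.0, -0.6)

The blue star was at (4.3, 4.2) in frame 1 and (3.3, 3.6) in frame 2.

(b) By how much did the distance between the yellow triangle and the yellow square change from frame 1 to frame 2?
-0.5

Distance in frame 1: 4.3. Distance in frame 2: 3.8.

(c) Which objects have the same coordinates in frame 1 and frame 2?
the orange triangle, the yellow triangle, the yellow circle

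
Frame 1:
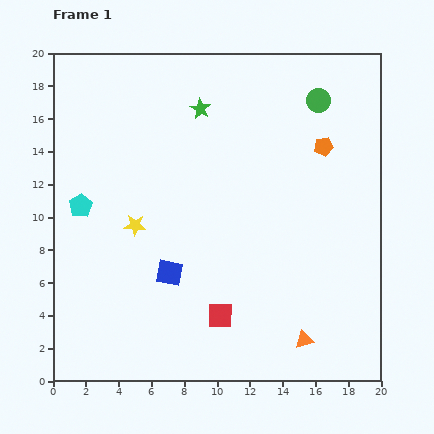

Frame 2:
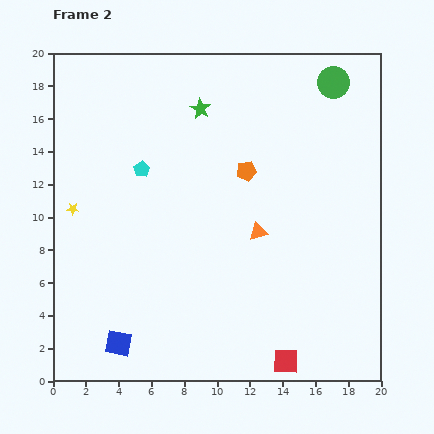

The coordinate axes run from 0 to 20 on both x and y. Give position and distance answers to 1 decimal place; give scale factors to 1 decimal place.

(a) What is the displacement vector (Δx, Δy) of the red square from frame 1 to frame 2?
(4.0, -2.8)

The red square was at (10.2, 4.0) in frame 1 and (14.2, 1.2) in frame 2.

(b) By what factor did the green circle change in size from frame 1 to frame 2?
1.4×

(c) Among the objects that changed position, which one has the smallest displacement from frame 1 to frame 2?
the green circle

(moved 1.4)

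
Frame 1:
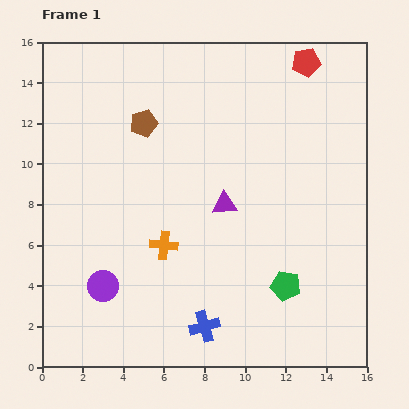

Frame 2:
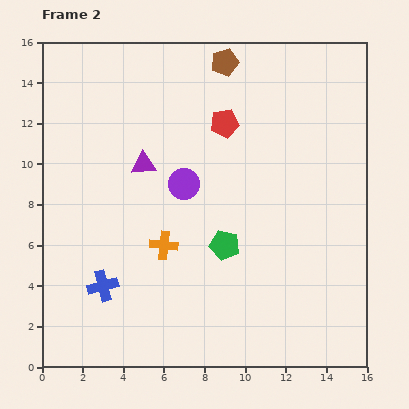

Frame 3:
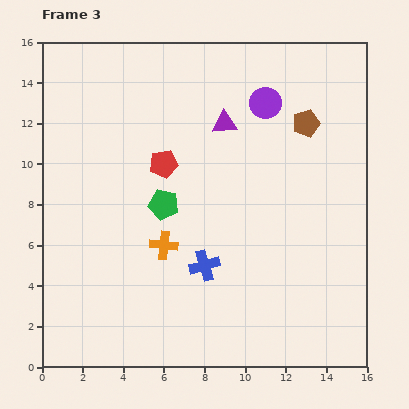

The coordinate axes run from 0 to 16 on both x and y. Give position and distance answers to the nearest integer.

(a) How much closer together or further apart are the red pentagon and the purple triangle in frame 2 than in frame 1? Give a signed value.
-4

Distance in frame 1: 8. Distance in frame 2: 4.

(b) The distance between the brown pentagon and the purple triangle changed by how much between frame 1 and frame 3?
-2

Distance in frame 1: 6. Distance in frame 3: 4.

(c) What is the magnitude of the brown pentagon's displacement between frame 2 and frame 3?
5

The brown pentagon moved from (9, 15) to (13, 12), a distance of √(4² + 3²) ≈ 5.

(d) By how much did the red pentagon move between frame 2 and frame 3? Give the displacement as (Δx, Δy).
(-3, -2)

The red pentagon was at (9, 12) in frame 2 and (6, 10) in frame 3.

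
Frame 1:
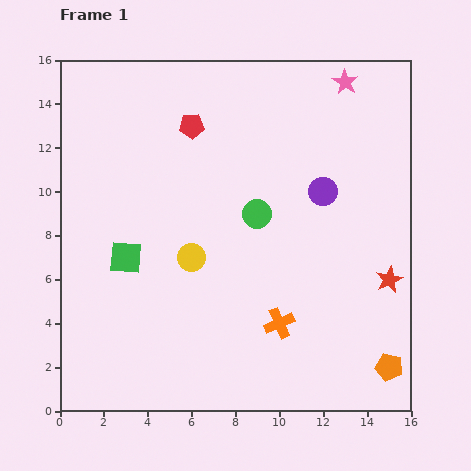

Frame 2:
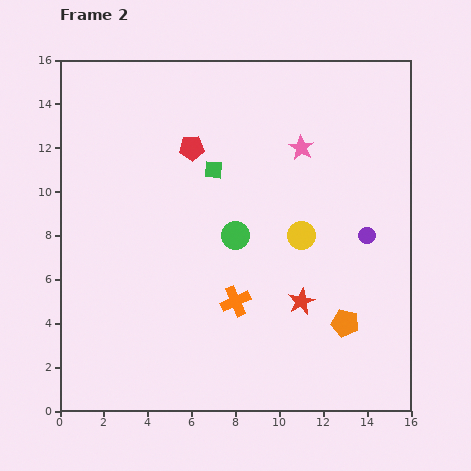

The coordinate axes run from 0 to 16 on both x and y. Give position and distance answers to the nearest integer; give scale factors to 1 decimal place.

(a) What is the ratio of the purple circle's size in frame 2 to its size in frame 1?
0.6×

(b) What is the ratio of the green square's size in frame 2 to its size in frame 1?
0.6×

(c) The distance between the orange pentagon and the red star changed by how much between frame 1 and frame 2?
-2

Distance in frame 1: 4. Distance in frame 2: 2.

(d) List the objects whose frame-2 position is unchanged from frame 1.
none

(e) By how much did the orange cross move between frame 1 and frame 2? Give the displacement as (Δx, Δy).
(-2, 1)

The orange cross was at (10, 4) in frame 1 and (8, 5) in frame 2.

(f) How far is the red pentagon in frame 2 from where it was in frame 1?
1

The red pentagon moved from (6, 13) to (6, 12), a distance of √(0² + 1²) ≈ 1.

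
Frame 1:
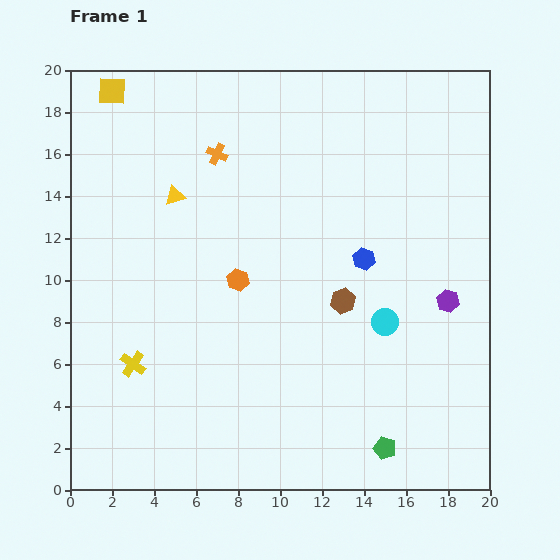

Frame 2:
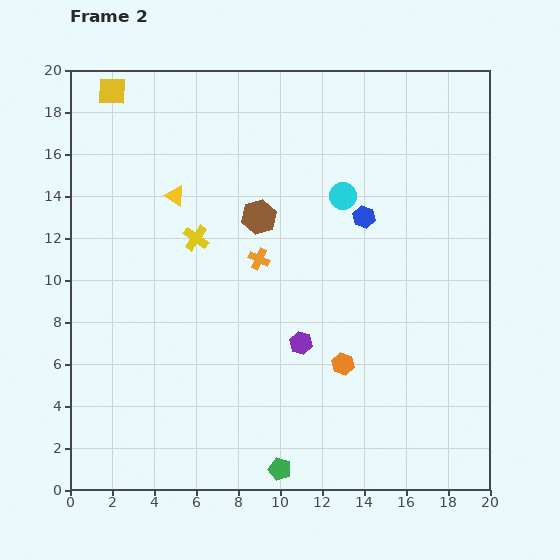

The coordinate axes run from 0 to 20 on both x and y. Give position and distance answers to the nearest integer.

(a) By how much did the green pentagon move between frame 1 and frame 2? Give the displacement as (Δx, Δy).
(-5, -1)

The green pentagon was at (15, 2) in frame 1 and (10, 1) in frame 2.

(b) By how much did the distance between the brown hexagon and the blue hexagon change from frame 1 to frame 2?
+3

Distance in frame 1: 2. Distance in frame 2: 5.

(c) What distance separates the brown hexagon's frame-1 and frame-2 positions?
6

The brown hexagon moved from (13, 9) to (9, 13), a distance of √(4² + 4²) ≈ 6.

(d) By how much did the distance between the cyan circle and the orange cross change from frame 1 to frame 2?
-6

Distance in frame 1: 11. Distance in frame 2: 5.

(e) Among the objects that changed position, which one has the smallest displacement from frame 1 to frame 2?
the blue hexagon

(moved 2)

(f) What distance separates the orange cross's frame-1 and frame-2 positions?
5

The orange cross moved from (7, 16) to (9, 11), a distance of √(2² + 5²) ≈ 5.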